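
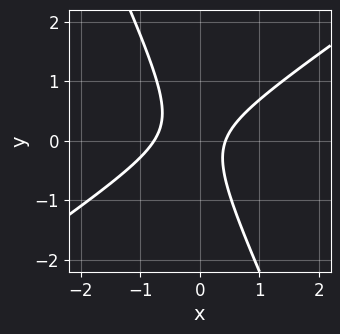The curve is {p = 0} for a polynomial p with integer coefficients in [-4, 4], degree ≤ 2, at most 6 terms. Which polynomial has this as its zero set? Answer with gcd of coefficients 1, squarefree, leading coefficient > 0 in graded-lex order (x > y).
3*x^2 - 3*x*y - 2*y^2 + x - 1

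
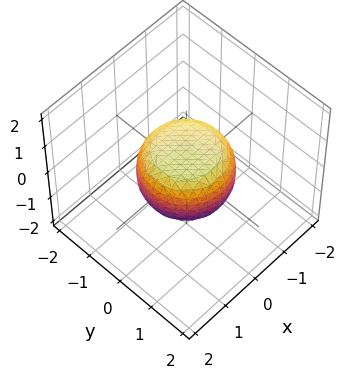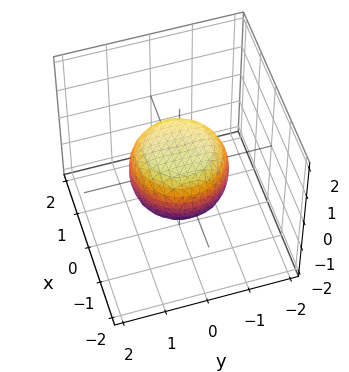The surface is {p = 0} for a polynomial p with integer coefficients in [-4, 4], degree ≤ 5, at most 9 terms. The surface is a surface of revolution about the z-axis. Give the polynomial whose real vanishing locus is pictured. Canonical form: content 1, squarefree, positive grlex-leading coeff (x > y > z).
(a) The degree is 4 — no degree-3 surface has this shape.
(b) Symmetries: the z-axis is an axis of rotation, so x and y enter only as x² + y².
(c) Observable constraints: a circular section at z = 0 has radius between 1 and 2.
(d) Assembling these constraints gives the stated polynomial.

2*x^4 + 4*x^2*y^2 + 2*y^4 - x^2 - y^2 + 3*z^2 - 2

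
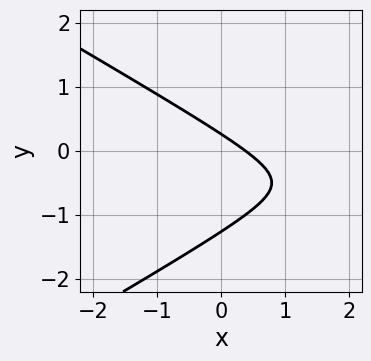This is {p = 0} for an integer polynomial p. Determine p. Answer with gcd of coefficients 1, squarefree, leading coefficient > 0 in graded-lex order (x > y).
1. Degree: a generic line meets the curve in up to 2 points, so deg p = 2.
2. Solving for integer coefficients yields p as stated.

x^2 - 3*y^2 - 3*x - 3*y + 1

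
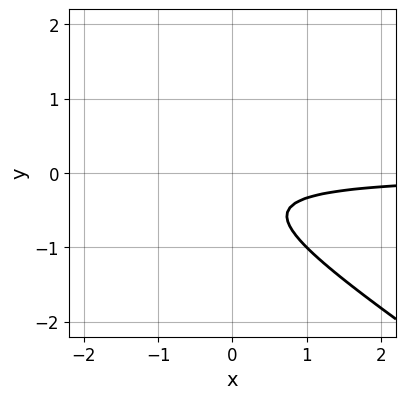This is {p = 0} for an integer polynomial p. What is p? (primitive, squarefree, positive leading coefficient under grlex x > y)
2*x*y + 3*y^2 + 2*y + 1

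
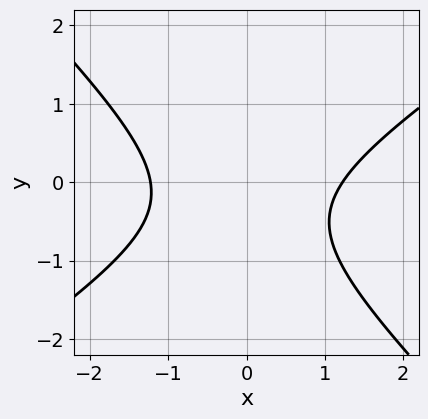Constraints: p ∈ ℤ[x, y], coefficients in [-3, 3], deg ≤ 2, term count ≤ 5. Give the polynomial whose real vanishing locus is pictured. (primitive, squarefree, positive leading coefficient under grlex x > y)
2*x^2 - x*y - 3*y^2 - 2*y - 3

1. Degree: the shape is more complex than any degree-1 curve, so deg p = 2.
2. Observable constraints: the curve avoids every integer y-axis point in the box.
3. Matching integer coefficients to the picture gives p.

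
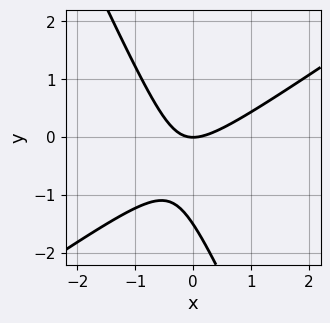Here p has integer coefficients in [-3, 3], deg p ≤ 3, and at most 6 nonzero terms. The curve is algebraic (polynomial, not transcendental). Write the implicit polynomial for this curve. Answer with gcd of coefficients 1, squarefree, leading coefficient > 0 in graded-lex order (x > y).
3*x^2 - 3*x*y - 2*y^2 - 3*y

The degree is 2 — the shape is more complex than any degree-1 curve.
Observable constraints: it crosses the y-axis at the gridline y = 0; one x-axis crossing is at x = 0.
These observations pin down the coefficients.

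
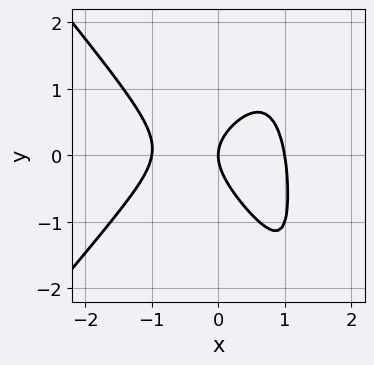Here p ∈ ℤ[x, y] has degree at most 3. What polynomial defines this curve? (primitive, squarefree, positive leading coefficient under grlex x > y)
3*x^3 - 2*x*y^2 + x*y + 3*y^2 - 3*x

First, degree: no degree-2 curve has this shape, so deg p = 3.
Then, reading off the gridlines: it crosses the y-axis at the gridline y = 0; the x-axis gridline crossings are at x ∈ {-1, 0, 1}.
Finally, assembling these constraints gives the stated polynomial.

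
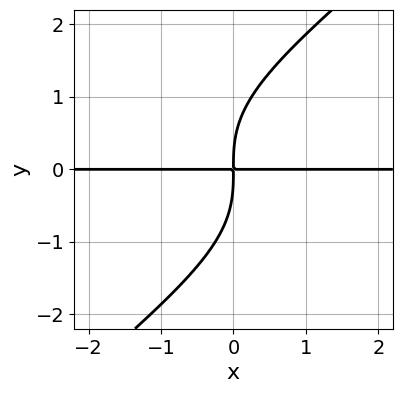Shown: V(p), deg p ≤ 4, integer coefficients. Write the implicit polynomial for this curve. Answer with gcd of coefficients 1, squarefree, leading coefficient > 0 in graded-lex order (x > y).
x*y^3 - y^4 + 3*x*y

(a) deg p = 4. The shape is more complex than any degree-3 curve.
(b) Against the integer gridlines: every point of the x-axis in the box is on the curve.
(c) The integer polynomial consistent with all of this is the stated p.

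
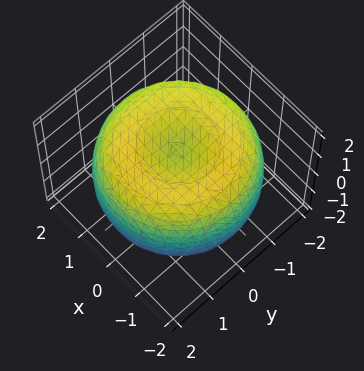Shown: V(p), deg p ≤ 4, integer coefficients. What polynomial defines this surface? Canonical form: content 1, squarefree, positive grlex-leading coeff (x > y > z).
First, deg p = 4. A generic line meets the surface in up to 4 points.
Next, symmetries: the z-axis is an axis of rotation, so x and y enter only as x² + y².
Next, observable constraints: among the integer gridlines, it crosses the z-axis at z ∈ {-1, 1}; a circular section at z = -1 has radius between 1 and 2.
Finally, matching integer coefficients to the picture gives p.

x^4 + 2*x^2*y^2 + y^4 - 3*x^2 - 3*y^2 + 3*z^2 - 3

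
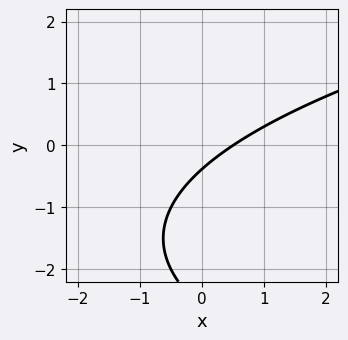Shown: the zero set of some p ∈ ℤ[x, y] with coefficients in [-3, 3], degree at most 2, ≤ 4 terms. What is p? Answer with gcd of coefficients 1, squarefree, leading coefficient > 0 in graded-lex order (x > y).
First, the degree is 2 — the shape is more complex than any degree-1 curve.
Finally, matching integer coefficients to the picture gives p.

y^2 - 2*x + 3*y + 1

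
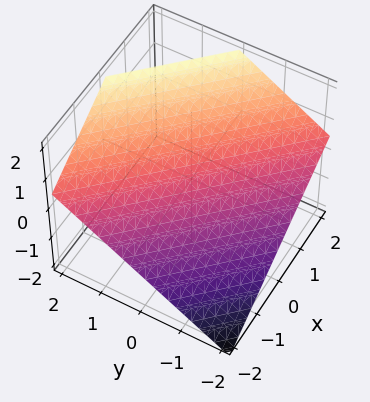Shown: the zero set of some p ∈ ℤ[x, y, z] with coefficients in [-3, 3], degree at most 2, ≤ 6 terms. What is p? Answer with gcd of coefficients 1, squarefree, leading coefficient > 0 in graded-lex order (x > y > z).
First, deg p = 1.
Next, checking where it meets the axes: it meets the x-axis at x = -1 (among the integer gridlines); it crosses the y-axis at the gridline y = -1.
Finally, these observations pin down the coefficients.

2*x + 2*y - 3*z + 2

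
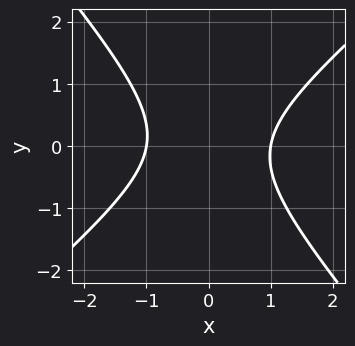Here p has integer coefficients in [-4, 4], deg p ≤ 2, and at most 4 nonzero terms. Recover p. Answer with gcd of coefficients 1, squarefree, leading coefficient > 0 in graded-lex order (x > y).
3*x^2 - x*y - 3*y^2 - 3

(a) The degree is 2 — the shape is more complex than any degree-1 curve.
(b) From the visible intercepts: it misses every integer gridline on the y-axis; among the integer gridlines, it crosses the x-axis at x ∈ {-1, 1}.
(c) Putting this together gives p.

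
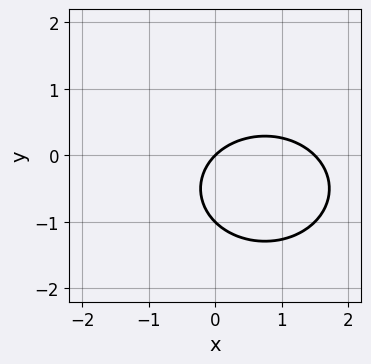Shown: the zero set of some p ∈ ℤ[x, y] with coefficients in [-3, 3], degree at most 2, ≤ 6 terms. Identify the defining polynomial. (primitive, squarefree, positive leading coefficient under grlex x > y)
(a) deg p = 2.
(b) Reading off the gridlines: it crosses the x-axis at the gridline x = 0; among the integer gridlines, it crosses the y-axis at y ∈ {-1, 0}.
(c) Matching integer coefficients to the picture gives p.

2*x^2 + 3*y^2 - 3*x + 3*y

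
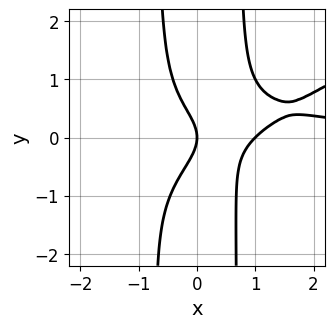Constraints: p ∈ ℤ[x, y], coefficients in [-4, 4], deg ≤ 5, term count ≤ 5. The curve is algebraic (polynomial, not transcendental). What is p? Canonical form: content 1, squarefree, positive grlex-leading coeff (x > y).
x^3*y - 2*x^2*y^2 - x^2 + y^2 + x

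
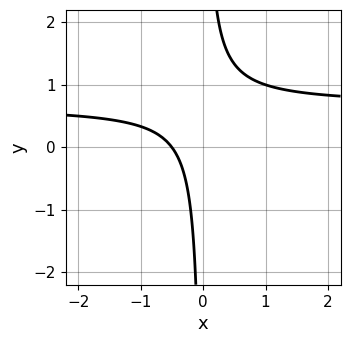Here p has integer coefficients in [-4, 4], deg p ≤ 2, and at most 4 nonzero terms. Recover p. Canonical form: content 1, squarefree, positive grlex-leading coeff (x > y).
3*x*y - 2*x - 1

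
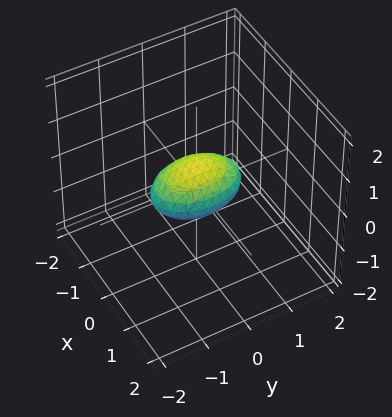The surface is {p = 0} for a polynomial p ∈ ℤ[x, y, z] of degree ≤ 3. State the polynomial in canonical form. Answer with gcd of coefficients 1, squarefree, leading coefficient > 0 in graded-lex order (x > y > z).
2*x^2 + y^2 + 3*z^2 - 1

(a) deg p = 2. A closed, bounded, convex surface; a quadric.
(b) Symmetries: the y ↦ −y reflection is a symmetry, so y appears only in even powers; the z ↦ −z reflection is a symmetry, so z appears only in even powers; mirror symmetry x ↦ −x ⇒ only even powers of x.
(c) Reading off the gridlines: among the integer gridlines, it crosses the y-axis at y ∈ {-1, 1}.
(d) Fitting integer coefficients to these (and the overall shape) gives p.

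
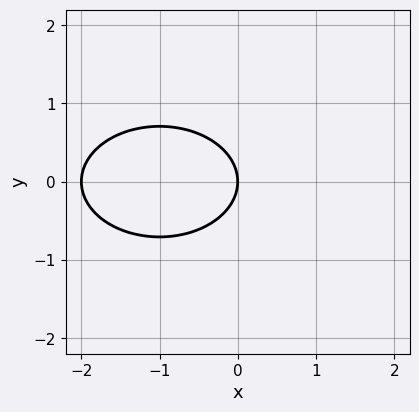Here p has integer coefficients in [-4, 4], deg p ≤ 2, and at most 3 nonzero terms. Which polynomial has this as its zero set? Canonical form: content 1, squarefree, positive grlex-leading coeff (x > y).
deg p = 2. The shape is more complex than any degree-1 curve.
Symmetries: it's symmetric under y → −y, forcing even powers of y.
From the visible intercepts: among the integer gridlines, it crosses the x-axis at x ∈ {-2, 0}; one y-axis crossing is at y = 0.
Solving for integer coefficients yields p as stated.

x^2 + 2*y^2 + 2*x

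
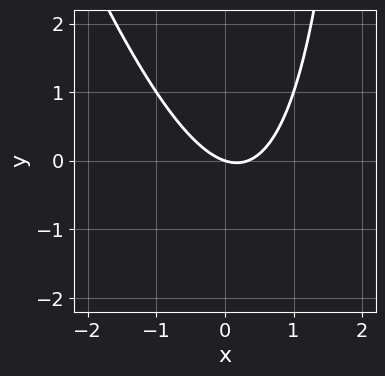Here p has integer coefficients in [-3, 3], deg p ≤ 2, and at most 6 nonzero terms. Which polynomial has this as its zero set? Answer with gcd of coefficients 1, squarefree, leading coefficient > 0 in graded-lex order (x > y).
(a) The degree is 2 — the shape is more complex than any degree-1 curve.
(b) From the visible intercepts: one x-axis crossing is at x = 0; one y-axis crossing is at y = 0.
(c) Matching integer coefficients to the picture gives p.

3*x^2 + x*y - x - 3*y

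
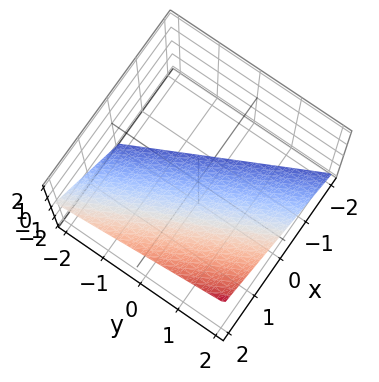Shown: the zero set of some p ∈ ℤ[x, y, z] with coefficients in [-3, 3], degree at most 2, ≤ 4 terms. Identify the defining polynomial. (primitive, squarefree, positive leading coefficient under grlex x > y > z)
2*x + y - 2*z - 2

(a) Degree: the surface is flat (a plane), so deg p = 1.
(b) Against the integer gridlines: it meets the z-axis at z = -1 (among the integer gridlines); it crosses the x-axis at the gridline x = 1; it crosses the y-axis at the gridline y = 2.
(c) The integer polynomial consistent with all of this is the stated p.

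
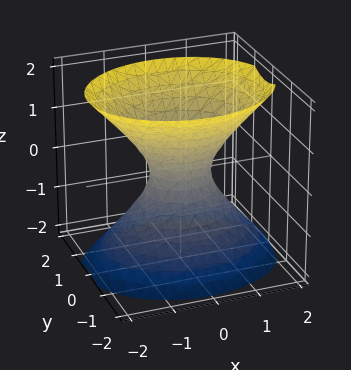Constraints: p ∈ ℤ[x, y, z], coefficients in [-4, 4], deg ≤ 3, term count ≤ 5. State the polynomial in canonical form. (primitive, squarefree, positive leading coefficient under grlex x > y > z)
The degree is 2 — an hourglass — one-sheet hyperboloid; a quadric.
Symmetries: the y ↦ −y reflection is a symmetry, so y appears only in even powers; mirror symmetry x ↦ −x ⇒ only even powers of x; mirror symmetry z ↦ −z ⇒ only even powers of z.
Observable constraints: it misses every integer gridline on the z-axis.
Solving for integer coefficients yields p as stated.

2*x^2 + 3*y^2 - 2*z^2 - 1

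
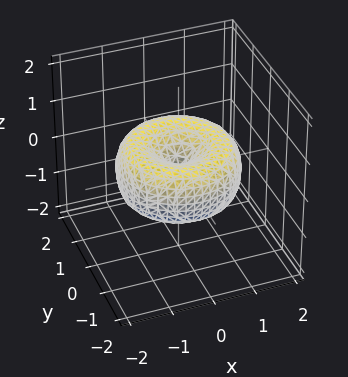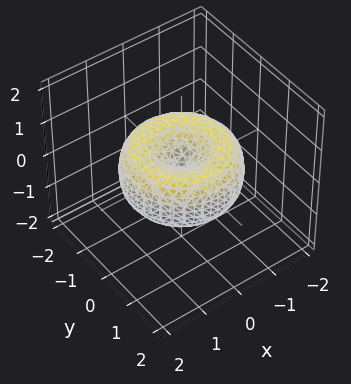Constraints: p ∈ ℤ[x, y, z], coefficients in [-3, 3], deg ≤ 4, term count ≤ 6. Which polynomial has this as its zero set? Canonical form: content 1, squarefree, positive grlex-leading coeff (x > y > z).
x^4 + 2*x^2*y^2 + y^4 - 2*x^2 - 2*y^2 + 2*z^2

First, the degree is 4 — no degree-3 surface has this shape.
Next, by symmetry, the surface is invariant under rotation about z: p = q(x² + y², z).
Then, reading off the gridlines: it meets the x-axis at x = 0 (among the integer gridlines); a circular section at z = 0 has radius between 1 and 2.
Finally, assembling these constraints gives the stated polynomial.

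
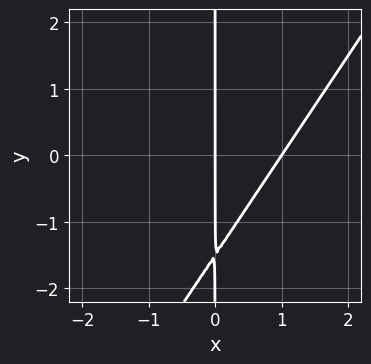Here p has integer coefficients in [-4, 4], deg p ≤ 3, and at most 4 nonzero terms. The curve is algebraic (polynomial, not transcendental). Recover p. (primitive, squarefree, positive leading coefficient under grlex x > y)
1. The degree is 2 — the shape is more complex than any degree-1 curve.
2. Against the integer gridlines: the x-axis gridline crossings are at x ∈ {0, 1}; every point of the y-axis in the box is on the curve.
3. These observations pin down the coefficients.

3*x^2 - 2*x*y - 3*x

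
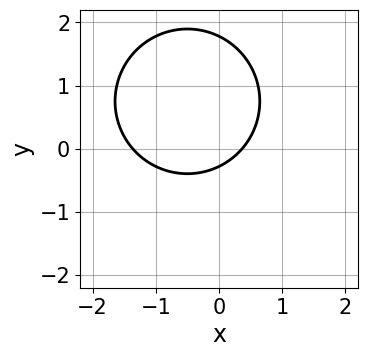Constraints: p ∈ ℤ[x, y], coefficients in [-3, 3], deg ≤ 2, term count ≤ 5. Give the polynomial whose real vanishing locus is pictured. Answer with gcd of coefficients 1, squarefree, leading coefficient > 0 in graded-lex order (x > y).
2*x^2 + 2*y^2 + 2*x - 3*y - 1

deg p = 2. A generic line meets the curve in up to 2 points.
The integer polynomial consistent with all of this is the stated p.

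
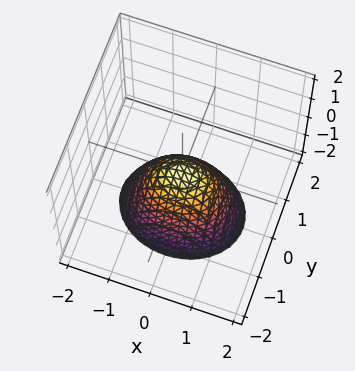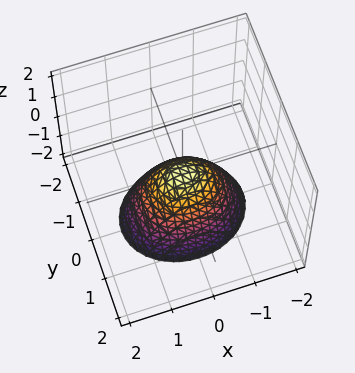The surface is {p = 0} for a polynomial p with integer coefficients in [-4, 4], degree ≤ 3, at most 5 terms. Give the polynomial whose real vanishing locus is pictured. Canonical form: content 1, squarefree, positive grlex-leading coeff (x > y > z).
2*x^2 + 3*y^2 + 2*z

The degree is 2 — a single bowl opening along one axis; a quadric.
Symmetries: mirror symmetry y ↦ −y ⇒ only even powers of y; mirror symmetry x ↦ −x ⇒ only even powers of x.
Against the integer gridlines: one z-axis crossing is at z = 0; it crosses the x-axis at the gridline x = 0; it meets the y-axis at y = 0 (among the integer gridlines).
Putting this together gives p.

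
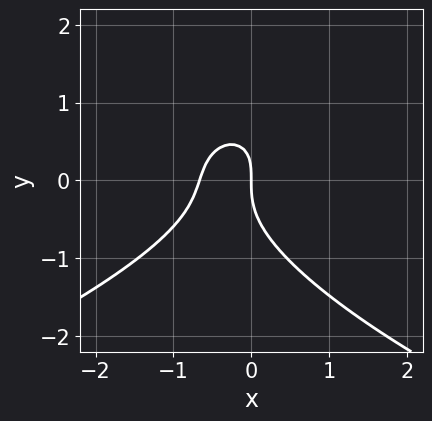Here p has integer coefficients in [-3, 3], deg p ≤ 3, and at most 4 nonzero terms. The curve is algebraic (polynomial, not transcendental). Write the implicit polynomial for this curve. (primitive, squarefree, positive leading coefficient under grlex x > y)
2*y^3 + 3*x^2 - x*y + 2*x

(a) The degree is 3 — a generic line meets the curve in up to 3 points.
(b) Observable constraints: it crosses the x-axis at the gridline x = 0; one y-axis crossing is at y = 0.
(c) Matching integer coefficients to the picture gives p.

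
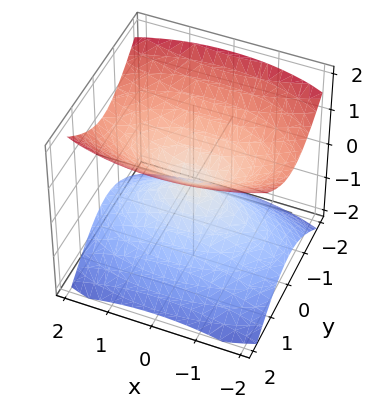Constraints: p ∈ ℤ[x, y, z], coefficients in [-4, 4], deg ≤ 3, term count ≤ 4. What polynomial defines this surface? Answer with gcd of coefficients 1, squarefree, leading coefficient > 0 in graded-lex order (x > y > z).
x^2 + 3*y^2 - 3*z^2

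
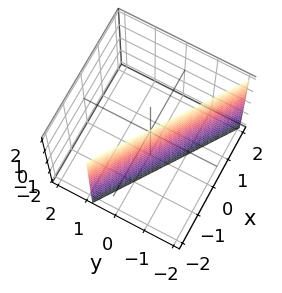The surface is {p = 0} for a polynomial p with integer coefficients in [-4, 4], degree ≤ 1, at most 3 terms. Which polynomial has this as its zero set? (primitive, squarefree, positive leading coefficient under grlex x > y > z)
2*x + 3*y + 2

(a) The degree is 1 — every cross-section is a straight line — this is a plane.
(b) Against the integer gridlines: it crosses the x-axis at the gridline x = -1; the surface avoids every integer z-axis point in the box.
(c) Matching integer coefficients to the picture gives p.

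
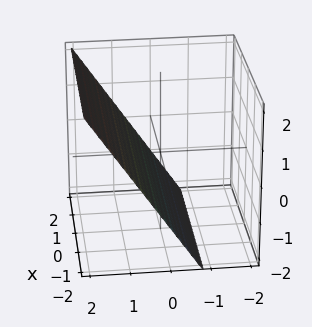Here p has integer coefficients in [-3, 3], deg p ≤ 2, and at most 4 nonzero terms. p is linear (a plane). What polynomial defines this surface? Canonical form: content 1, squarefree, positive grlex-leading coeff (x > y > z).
3*y - 2*z - 2

First, deg p = 1. The surface is flat (a plane).
Then, from the visible intercepts: one z-axis crossing is at z = -1; no x-intercept at any integer in the box.
Finally, putting this together gives p.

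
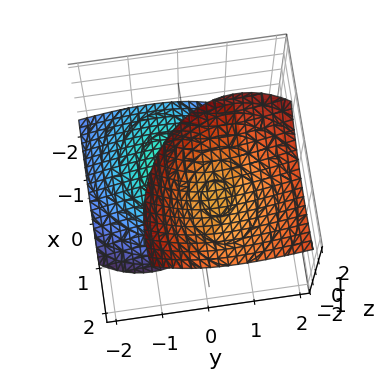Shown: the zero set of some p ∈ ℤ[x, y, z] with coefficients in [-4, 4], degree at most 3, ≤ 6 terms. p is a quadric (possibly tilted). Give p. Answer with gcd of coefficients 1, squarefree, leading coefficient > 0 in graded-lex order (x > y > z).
First, the picture has 2 separate pieces. Treating them together as one polynomial.
Then, degree: a generic line meets the surface in up to 2 points, so deg p = 2.
Then, checking where it meets the axes: the z-axis gridline crossings are at z ∈ {-1, 1}; no x-intercept at any integer in the box; the surface avoids every integer y-axis point in the box.
Finally, together with the visible shape, these determine p as stated.

2*x^2 - 3*x*z + 3*y^2 - 3*y*z - 2*z^2 + 2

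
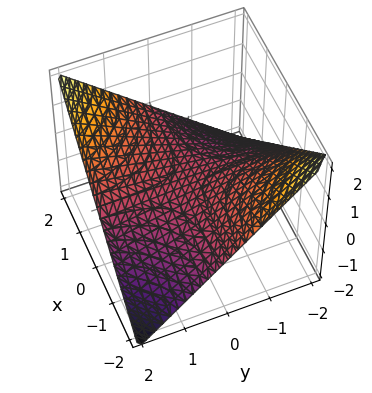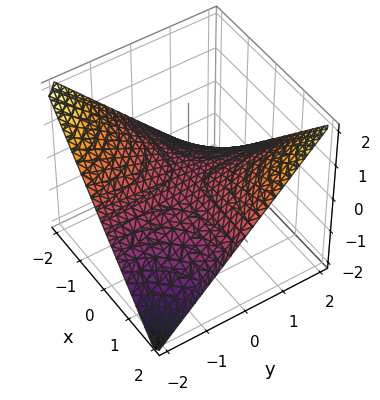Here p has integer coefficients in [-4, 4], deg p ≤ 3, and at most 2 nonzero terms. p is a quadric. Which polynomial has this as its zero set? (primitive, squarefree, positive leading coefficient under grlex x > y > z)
x*y - 2*z

1. deg p = 2. A hyperbolic paraboloid; a quadric.
2. Reading off the gridlines: every point of the y-axis in the box is on the surface; it crosses the z-axis at the gridline z = 0; the visible x-axis segment lies entirely on the surface.
3. Assembling these constraints gives the stated polynomial.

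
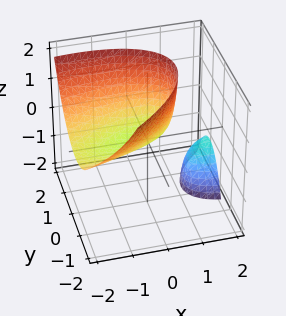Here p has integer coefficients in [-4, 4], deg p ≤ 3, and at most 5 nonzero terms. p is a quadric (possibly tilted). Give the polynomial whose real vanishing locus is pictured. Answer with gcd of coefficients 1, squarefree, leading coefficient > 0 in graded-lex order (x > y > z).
x^2 - 2*x*y + 3*x*z + 3*y^2 - 3*z

1. I count 2 distinct pieces. Treating them together as one polynomial.
2. Degree: no degree-1 surface has this shape, so deg p = 2.
3. From the visible intercepts: it crosses the x-axis at the gridline x = 0; it meets the y-axis at y = 0 (among the integer gridlines).
4. Assembling these constraints gives the stated polynomial.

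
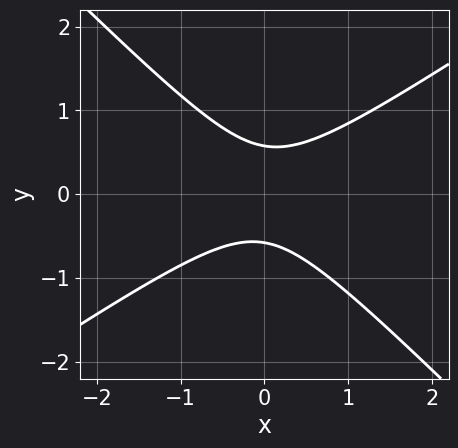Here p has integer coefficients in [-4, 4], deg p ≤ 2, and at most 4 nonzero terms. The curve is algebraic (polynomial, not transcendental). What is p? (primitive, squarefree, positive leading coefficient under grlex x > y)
(a) Degree: the shape is more complex than any degree-1 curve, so deg p = 2.
(b) Reading off the gridlines: it misses every integer gridline on the x-axis.
(c) Together with the visible shape, these determine p as stated.

2*x^2 - x*y - 3*y^2 + 1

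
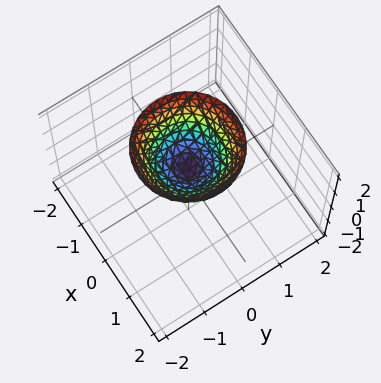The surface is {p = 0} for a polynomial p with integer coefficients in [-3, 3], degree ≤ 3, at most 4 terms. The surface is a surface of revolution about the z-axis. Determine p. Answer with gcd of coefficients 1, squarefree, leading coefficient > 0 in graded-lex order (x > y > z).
1. deg p = 2.
2. Symmetries: rotational symmetry about the z-axis ⇒ p depends on x, y only through x² + y².
3. Observable constraints: it misses every integer gridline on the x-axis; the surface avoids every integer y-axis point in the box.
4. Solving for integer coefficients yields p as stated.

3*x^2 + 3*y^2 - 3*z + 2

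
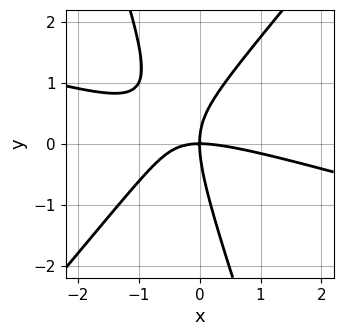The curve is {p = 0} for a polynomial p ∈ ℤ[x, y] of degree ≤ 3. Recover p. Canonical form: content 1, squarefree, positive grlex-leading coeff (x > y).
x^3 + 3*x^2*y - 2*x*y^2 - y^3 + 3*x*y

(a) The degree is 3 — no degree-2 curve has this shape.
(b) Checking where it meets the axes: one y-axis crossing is at y = 0; one x-axis crossing is at x = 0.
(c) Putting this together gives p.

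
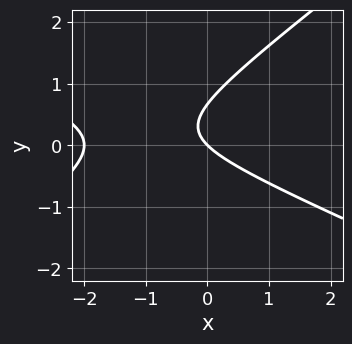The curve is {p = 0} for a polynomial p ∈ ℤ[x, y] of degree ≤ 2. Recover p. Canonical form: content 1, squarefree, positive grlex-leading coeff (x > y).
First, the degree is 2 — the shape is more complex than any degree-1 curve.
Next, from the axis intercepts and sections: among the integer gridlines, it crosses the x-axis at x ∈ {-2, 0}; it crosses the y-axis at the gridline y = 0.
Finally, solving for integer coefficients yields p as stated.

x^2 + x*y - 3*y^2 + 2*x + 2*y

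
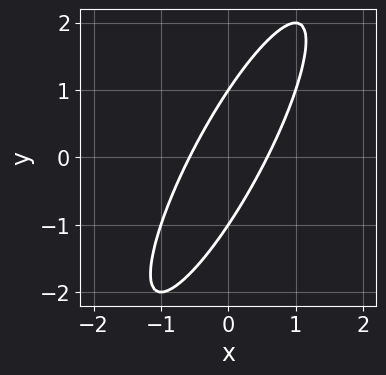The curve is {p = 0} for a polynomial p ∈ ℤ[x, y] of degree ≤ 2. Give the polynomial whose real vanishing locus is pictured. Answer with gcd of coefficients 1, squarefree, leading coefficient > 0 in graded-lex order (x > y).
(a) Degree: the shape is more complex than any degree-1 curve, so deg p = 2.
(b) From the visible intercepts: the y-axis gridline crossings are at y ∈ {-1, 1}.
(c) Putting this together gives p.

3*x^2 - 3*x*y + y^2 - 1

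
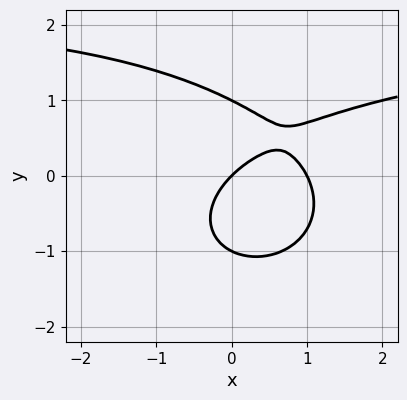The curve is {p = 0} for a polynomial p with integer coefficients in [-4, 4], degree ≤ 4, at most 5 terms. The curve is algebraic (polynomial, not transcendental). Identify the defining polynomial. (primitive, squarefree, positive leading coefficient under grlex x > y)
x^2*y + 2*y^3 - 2*x^2 + 2*x - 2*y

The degree is 3 — no degree-2 curve has this shape.
From the visible intercepts: among the integer gridlines, it crosses the y-axis at y ∈ {-1, 0, 1}; the x-axis gridline crossings are at x ∈ {0, 1}.
These observations pin down the coefficients.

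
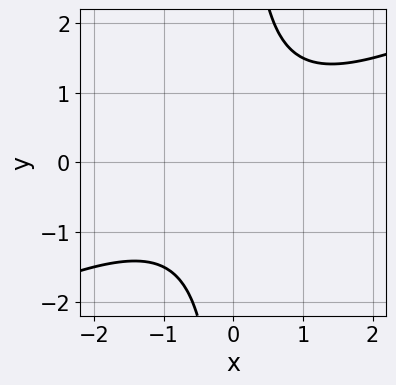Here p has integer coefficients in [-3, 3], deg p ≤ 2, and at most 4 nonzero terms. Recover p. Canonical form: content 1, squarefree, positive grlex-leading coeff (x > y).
First, the degree is 2 — a generic line meets the curve in up to 2 points.
Then, checking where it meets the axes: the curve avoids every integer x-axis point in the box; the curve avoids every integer y-axis point in the box.
Finally, the integer polynomial consistent with all of this is the stated p.

x^2 - 2*x*y + 2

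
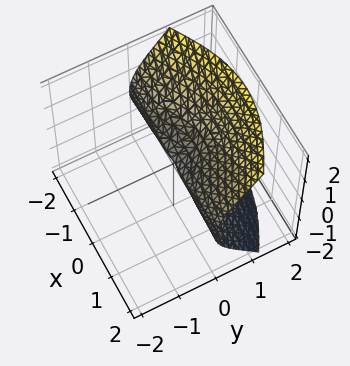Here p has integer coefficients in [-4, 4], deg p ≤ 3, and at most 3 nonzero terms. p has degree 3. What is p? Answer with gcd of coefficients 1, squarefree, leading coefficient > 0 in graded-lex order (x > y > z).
(a) Degree: the shape is more complex than any degree-2 surface, so deg p = 3.
(b) Observable constraints: every point of the x-axis in the box is on the surface; it meets the z-axis at z = 0 (among the integer gridlines).
(c) These observations pin down the coefficients.

2*x^2*y + 2*y^3 - 3*z^2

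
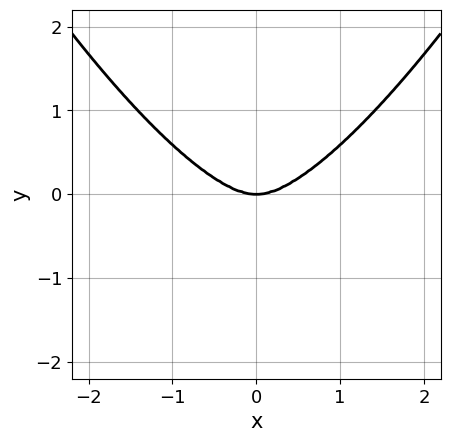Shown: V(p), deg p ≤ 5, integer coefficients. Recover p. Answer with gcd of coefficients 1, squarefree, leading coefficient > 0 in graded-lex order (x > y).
1. The degree is 4 — the shape is more complex than any degree-3 curve.
2. Symmetries: it's symmetric under x → −x, forcing even powers of x.
3. Reading off the gridlines: it crosses the x-axis at the gridline x = 0; one y-axis crossing is at y = 0.
4. These observations pin down the coefficients.

x^4 - x^2*y - 2*y^3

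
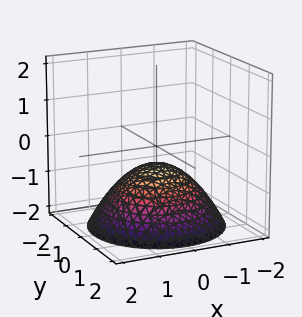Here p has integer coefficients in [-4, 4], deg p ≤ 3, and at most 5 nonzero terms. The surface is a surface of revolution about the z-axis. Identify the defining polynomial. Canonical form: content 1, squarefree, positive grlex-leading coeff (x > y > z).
1. deg p = 2. A generic line meets the surface in up to 2 points.
2. By symmetry, every cross-section ⟂ z is a circle, so x, y appear only via x² + y².
3. From the visible intercepts: no y-intercept at any integer in the box; a circular section at z = -2 has radius between 1 and 2; the surface avoids every integer x-axis point in the box.
4. The integer polynomial consistent with all of this is the stated p.

x^2 + y^2 + 2*z + 1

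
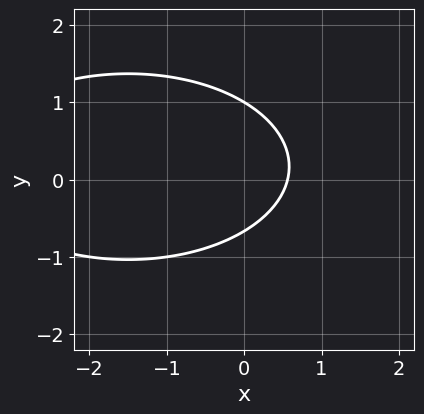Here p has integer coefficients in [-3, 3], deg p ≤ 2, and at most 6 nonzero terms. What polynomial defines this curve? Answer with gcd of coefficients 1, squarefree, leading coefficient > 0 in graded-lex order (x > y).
x^2 + 3*y^2 + 3*x - y - 2

1. The degree is 2 — the shape is more complex than any degree-1 curve.
2. From the visible intercepts: one y-axis crossing is at y = 1.
3. Assembling these constraints gives the stated polynomial.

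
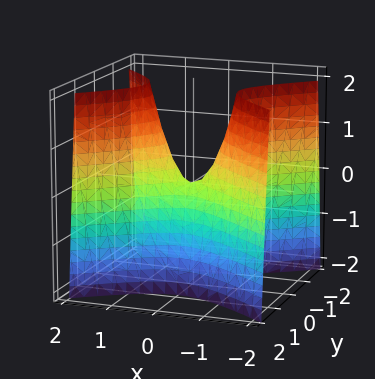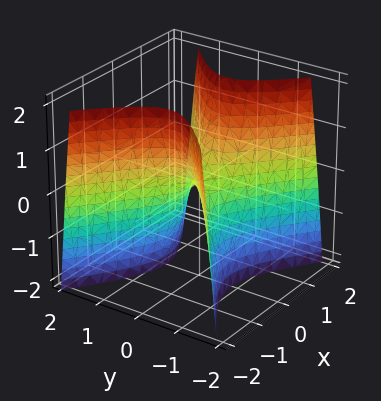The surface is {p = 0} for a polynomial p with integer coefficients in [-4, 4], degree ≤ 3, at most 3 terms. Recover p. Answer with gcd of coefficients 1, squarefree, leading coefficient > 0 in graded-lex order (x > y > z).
2*x^2 - 3*y^2 - z

First, deg p = 2. A hyperbolic paraboloid; a quadric.
Next, symmetries: mirror symmetry x ↦ −x ⇒ only even powers of x; mirror symmetry y ↦ −y ⇒ only even powers of y.
Next, from the visible intercepts: it meets the z-axis at z = 0 (among the integer gridlines); it meets the x-axis at x = 0 (among the integer gridlines); it meets the y-axis at y = 0 (among the integer gridlines).
Finally, fitting integer coefficients to these (and the overall shape) gives p.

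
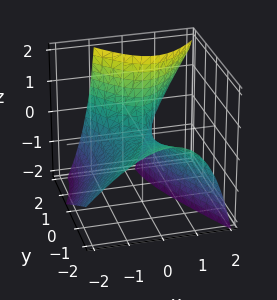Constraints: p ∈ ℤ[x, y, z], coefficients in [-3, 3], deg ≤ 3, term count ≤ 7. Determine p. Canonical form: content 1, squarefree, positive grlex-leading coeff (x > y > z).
Degree: a generic line meets the surface in up to 2 points, so deg p = 2.
Checking where it meets the axes: it meets the x-axis at x = 0 (among the integer gridlines); it meets the z-axis at z = 0 (among the integer gridlines); one y-axis crossing is at y = 0.
Matching integer coefficients to the picture gives p.

3*x^2 - 2*x*z - y^2 - 2*y*z + 3*z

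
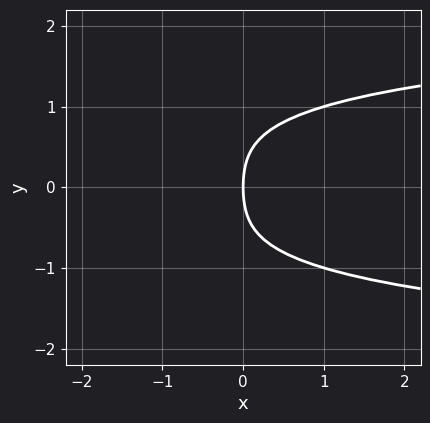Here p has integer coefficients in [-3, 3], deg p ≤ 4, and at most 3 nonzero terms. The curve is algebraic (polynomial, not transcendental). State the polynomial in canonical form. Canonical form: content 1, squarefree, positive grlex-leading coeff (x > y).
deg p = 4. The shape is more complex than any degree-3 curve.
Symmetries: mirror symmetry y ↦ −y ⇒ only even powers of y.
Checking where it meets the axes: it meets the y-axis at y = 0 (among the integer gridlines); it crosses the x-axis at the gridline x = 0.
These observations pin down the coefficients.

2*y^4 + y^2 - 3*x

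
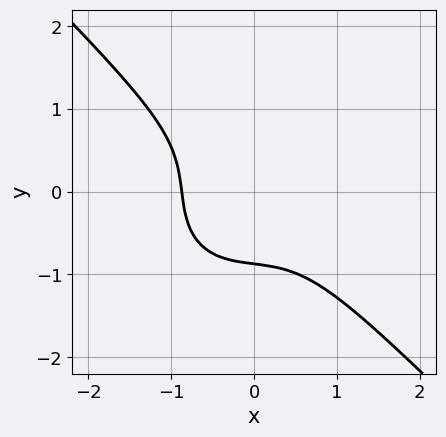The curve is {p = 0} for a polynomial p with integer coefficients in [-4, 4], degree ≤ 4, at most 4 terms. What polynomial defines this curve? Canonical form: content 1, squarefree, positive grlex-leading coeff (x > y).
First, the degree is 3 — a generic line meets the curve in up to 3 points.
Finally, matching integer coefficients to the picture gives p.

3*x^3 + 3*y^3 - x*y + 2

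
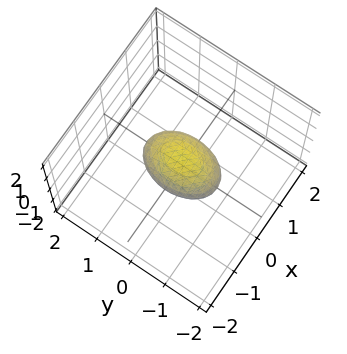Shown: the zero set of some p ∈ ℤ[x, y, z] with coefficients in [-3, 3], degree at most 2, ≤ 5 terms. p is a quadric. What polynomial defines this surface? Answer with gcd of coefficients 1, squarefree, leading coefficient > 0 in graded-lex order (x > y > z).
2*x^2 + y^2 + 2*z^2 - 1

1. Degree: bounded and convex; a quadric, so deg p = 2.
2. Symmetries: the x ↦ −x reflection is a symmetry, so x appears only in even powers; mirror symmetry z ↦ −z ⇒ only even powers of z; it's symmetric under y → −y, forcing even powers of y.
3. Against the integer gridlines: among the integer gridlines, it crosses the y-axis at y ∈ {-1, 1}.
4. Solving for integer coefficients yields p as stated.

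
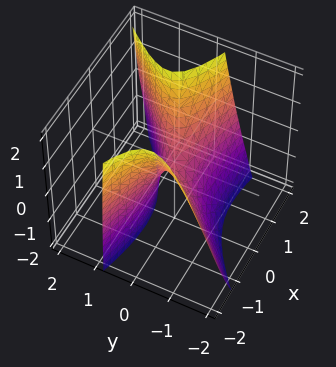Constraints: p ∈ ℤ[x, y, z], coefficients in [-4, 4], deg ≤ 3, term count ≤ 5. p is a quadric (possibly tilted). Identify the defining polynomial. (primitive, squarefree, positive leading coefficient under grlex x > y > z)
x^2 + 2*x*y - 3*y^2 + y*z - z

The degree is 2 — no degree-1 surface has this shape.
Reading off the gridlines: it meets the x-axis at x = 0 (among the integer gridlines); it meets the y-axis at y = 0 (among the integer gridlines); it meets the z-axis at z = 0 (among the integer gridlines).
Fitting integer coefficients to these (and the overall shape) gives p.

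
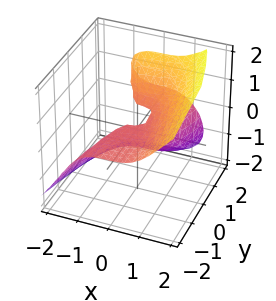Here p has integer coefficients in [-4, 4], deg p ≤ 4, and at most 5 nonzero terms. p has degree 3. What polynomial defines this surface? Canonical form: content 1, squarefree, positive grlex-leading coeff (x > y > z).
2*x^3 - 2*z^3 + 3*y*z - y

1. The degree is 3 — no degree-2 surface has this shape.
2. From the visible intercepts: one z-axis crossing is at z = 0; it crosses the x-axis at the gridline x = 0; it crosses the y-axis at the gridline y = 0.
3. Matching integer coefficients to the picture gives p.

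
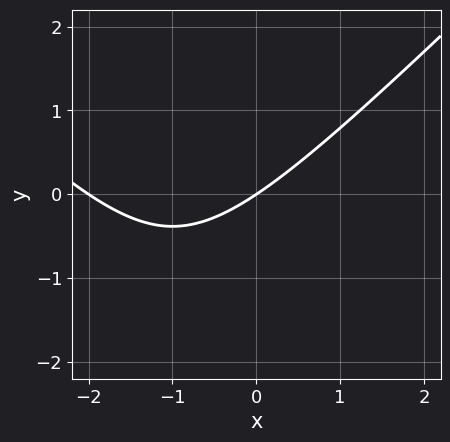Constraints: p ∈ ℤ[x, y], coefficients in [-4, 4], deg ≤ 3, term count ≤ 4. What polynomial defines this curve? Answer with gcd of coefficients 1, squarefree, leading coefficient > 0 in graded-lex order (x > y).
x^2 - y^2 + 2*x - 3*y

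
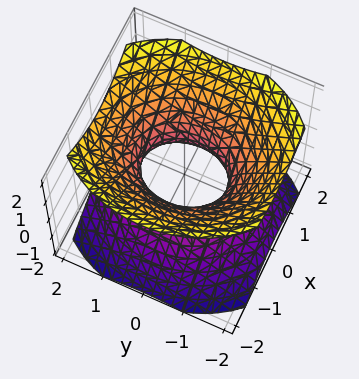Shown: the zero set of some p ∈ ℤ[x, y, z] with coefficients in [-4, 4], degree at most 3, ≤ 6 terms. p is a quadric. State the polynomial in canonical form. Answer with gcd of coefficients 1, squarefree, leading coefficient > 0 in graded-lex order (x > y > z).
3*x^2 + 2*y^2 - 3*z^2 - 2

(a) deg p = 2. One connected sheet with a waist; a quadric.
(b) Symmetries: mirror symmetry z ↦ −z ⇒ only even powers of z; it's symmetric under y → −y, forcing even powers of y; it's symmetric under x → −x, forcing even powers of x.
(c) Checking where it meets the axes: among the integer gridlines, it crosses the y-axis at y ∈ {-1, 1}; the surface avoids every integer z-axis point in the box.
(d) Assembling these constraints gives the stated polynomial.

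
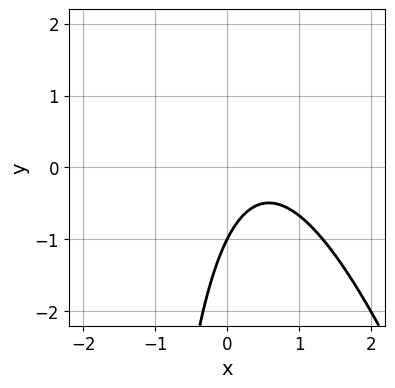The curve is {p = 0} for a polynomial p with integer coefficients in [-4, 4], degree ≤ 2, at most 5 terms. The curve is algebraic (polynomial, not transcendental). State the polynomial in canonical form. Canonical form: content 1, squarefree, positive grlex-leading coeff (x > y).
(a) The degree is 2 — the shape is more complex than any degree-1 curve.
(b) Checking where it meets the axes: it meets the y-axis at y = -1 (among the integer gridlines); the curve avoids every integer x-axis point in the box.
(c) Together with the visible shape, these determine p as stated.

3*x^2 + x*y - 3*x + 2*y + 2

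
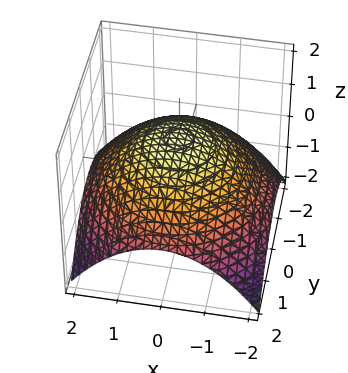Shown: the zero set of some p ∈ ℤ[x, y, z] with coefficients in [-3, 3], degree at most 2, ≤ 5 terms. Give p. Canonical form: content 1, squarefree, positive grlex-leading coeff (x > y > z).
x^2 + y^2 + 3*z - 3

1. The degree is 2 — the shape is more complex than any degree-1 surface.
2. Symmetry: the z-axis is an axis of rotation, so x and y enter only as x² + y².
3. From the visible intercepts: it meets the z-axis at z = 1 (among the integer gridlines); a circular section at z = 0 has radius between 1 and 2.
4. Putting this together gives p.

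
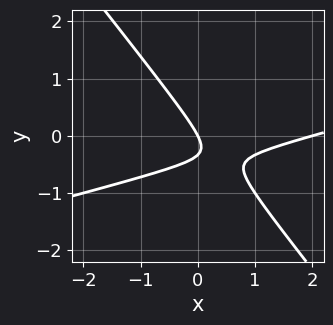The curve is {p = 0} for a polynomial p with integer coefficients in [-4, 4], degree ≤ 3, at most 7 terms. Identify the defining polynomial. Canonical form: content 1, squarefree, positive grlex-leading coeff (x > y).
x^2 - 3*x*y - 3*y^2 - 2*x - y

1. Degree: a generic line meets the curve in up to 2 points, so deg p = 2.
2. Checking where it meets the axes: it crosses the y-axis at the gridline y = 0; among the integer gridlines, it crosses the x-axis at x ∈ {0, 2}.
3. Matching integer coefficients to the picture gives p.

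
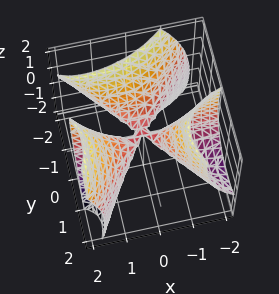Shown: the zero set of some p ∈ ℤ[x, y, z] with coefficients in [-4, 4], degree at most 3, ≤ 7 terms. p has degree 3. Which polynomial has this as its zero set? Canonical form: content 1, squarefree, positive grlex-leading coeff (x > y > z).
3*x^2*y + x^2*z - 2*x*y*z - 2*y^3 - 2*z^2

Degree: no degree-2 surface has this shape, so deg p = 3.
From the axis intercepts and sections: every point of the x-axis in the box is on the surface; it crosses the z-axis at the gridline z = 0; one y-axis crossing is at y = 0.
Assembling these constraints gives the stated polynomial.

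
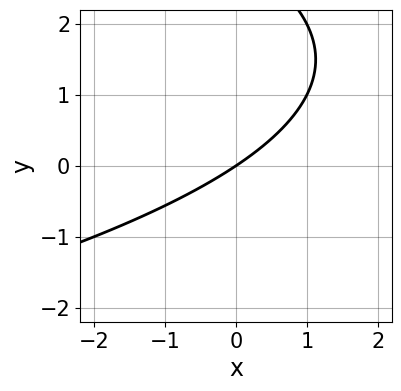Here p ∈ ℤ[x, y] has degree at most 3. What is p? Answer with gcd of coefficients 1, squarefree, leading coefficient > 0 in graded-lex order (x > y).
1. The degree is 2 — a generic line meets the curve in up to 2 points.
2. From the visible intercepts: it meets the y-axis at y = 0 (among the integer gridlines); one x-axis crossing is at x = 0.
3. Assembling these constraints gives the stated polynomial.

y^2 + 2*x - 3*y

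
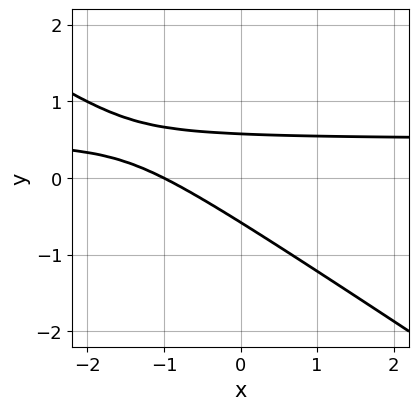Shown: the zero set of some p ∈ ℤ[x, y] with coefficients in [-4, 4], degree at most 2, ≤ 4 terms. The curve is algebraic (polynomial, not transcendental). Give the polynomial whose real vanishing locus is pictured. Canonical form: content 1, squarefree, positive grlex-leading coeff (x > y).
2*x*y + 3*y^2 - x - 1

Degree: a generic line meets the curve in up to 2 points, so deg p = 2.
Against the integer gridlines: it crosses the x-axis at the gridline x = -1.
The integer polynomial consistent with all of this is the stated p.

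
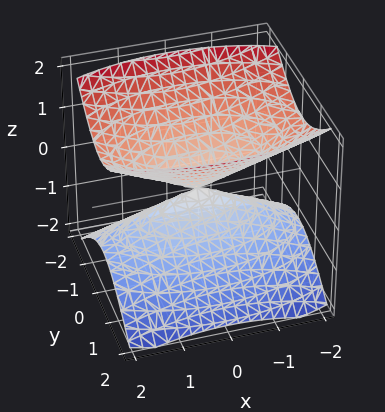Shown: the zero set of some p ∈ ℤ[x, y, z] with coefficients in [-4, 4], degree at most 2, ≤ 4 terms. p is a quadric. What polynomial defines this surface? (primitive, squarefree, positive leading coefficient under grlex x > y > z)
1. I count 2 distinct pieces.
2. deg p = 2.
3. Symmetries: it's symmetric under x → −x, forcing even powers of x; the z ↦ −z reflection is a symmetry, so z appears only in even powers; mirror symmetry y ↦ −y ⇒ only even powers of y.
4. Observable constraints: it meets the y-axis at y = 0 (among the integer gridlines); it crosses the z-axis at the gridline z = 0; it crosses the x-axis at the gridline x = 0.
5. Together with the visible shape, these determine p as stated.

x^2 + 3*y^2 - 3*z^2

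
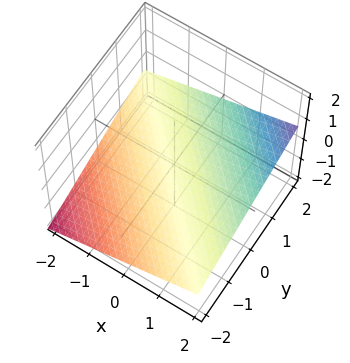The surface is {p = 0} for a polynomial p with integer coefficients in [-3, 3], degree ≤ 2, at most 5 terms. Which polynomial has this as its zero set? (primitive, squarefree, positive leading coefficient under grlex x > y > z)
x + y - 3*z - 2

1. deg p = 1.
2. Observable constraints: it meets the y-axis at y = 2 (among the integer gridlines); one x-axis crossing is at x = 2.
3. Solving for integer coefficients yields p as stated.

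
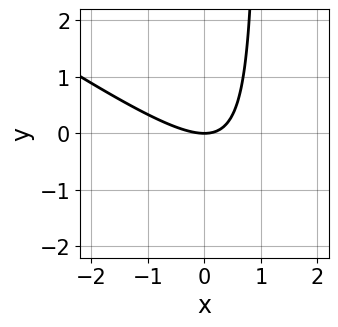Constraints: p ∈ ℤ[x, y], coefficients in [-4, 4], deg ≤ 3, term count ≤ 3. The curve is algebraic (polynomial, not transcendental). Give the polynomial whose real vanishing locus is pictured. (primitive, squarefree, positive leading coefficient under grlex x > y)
2*x^2 + 3*x*y - 3*y

The degree is 2 — no degree-1 curve has this shape.
Checking where it meets the axes: it meets the y-axis at y = 0 (among the integer gridlines); one x-axis crossing is at x = 0.
Fitting integer coefficients to these (and the overall shape) gives p.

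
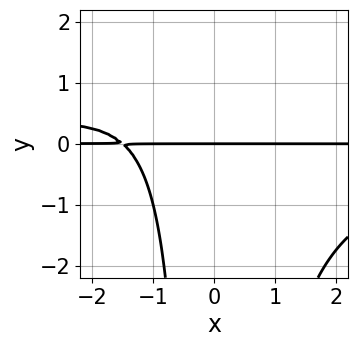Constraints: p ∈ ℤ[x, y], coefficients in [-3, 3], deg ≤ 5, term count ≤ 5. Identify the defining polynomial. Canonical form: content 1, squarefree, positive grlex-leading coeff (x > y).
1. The degree is 4 — the shape is more complex than any degree-3 curve.
2. Reading off the gridlines: every point of the x-axis in the box is on the curve; it crosses the y-axis at the gridline y = 0.
3. Putting this together gives p.

x^2*y^2 + 2*x*y + 3*y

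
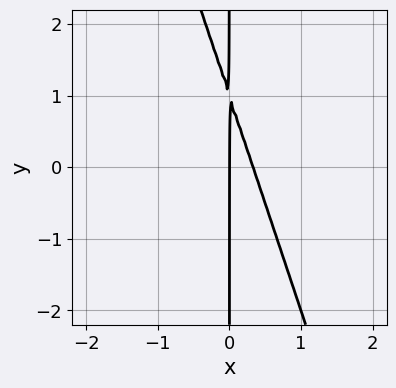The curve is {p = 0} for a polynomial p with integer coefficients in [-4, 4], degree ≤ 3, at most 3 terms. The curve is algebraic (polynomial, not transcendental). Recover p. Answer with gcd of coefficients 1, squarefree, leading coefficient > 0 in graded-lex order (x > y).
3*x^2 + x*y - x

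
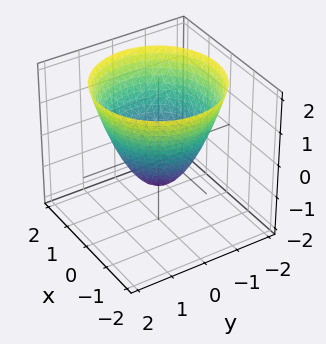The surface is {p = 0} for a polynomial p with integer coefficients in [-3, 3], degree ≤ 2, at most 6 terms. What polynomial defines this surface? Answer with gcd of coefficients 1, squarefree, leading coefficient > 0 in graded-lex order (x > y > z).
x^2 + y^2 - z - 1

1. Degree: a generic line meets the surface in up to 2 points, so deg p = 2.
2. Symmetries: the surface is invariant under rotation about z: p = q(x² + y², z).
3. Against the integer gridlines: among the integer gridlines, it crosses the y-axis at y ∈ {-1, 1}; the x-axis gridline crossings are at x ∈ {-1, 1}.
4. Fitting integer coefficients to these (and the overall shape) gives p.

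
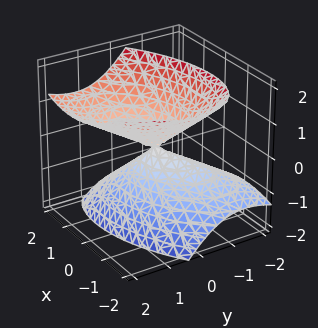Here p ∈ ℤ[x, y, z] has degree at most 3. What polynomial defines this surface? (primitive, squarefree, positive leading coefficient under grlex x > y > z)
deg p = 2.
Observable constraints: one y-axis crossing is at y = 0; one z-axis crossing is at z = 0.
Putting this together gives p.

2*x^2 - 2*x*y + 3*y^2 - 3*y*z - 3*z^2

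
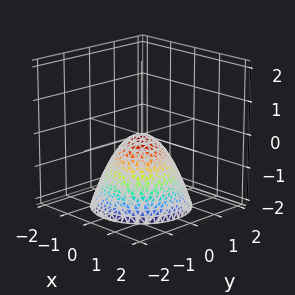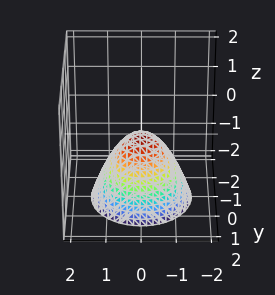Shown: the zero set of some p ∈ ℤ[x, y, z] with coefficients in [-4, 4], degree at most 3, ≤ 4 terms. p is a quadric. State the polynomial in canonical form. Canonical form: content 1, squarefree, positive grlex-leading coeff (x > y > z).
x^2 + y^2 + z

(a) deg p = 2. A single bowl opening along one axis; a quadric.
(b) By symmetry, every cross-section ⟂ z is a circle, so x, y appear only via x² + y².
(c) From the visible intercepts: a circular section at z = -1 has radius exactly 1; it crosses the z-axis at the gridline z = 0; it meets the x-axis at x = 0 (among the integer gridlines).
(d) Together with the visible shape, these determine p as stated.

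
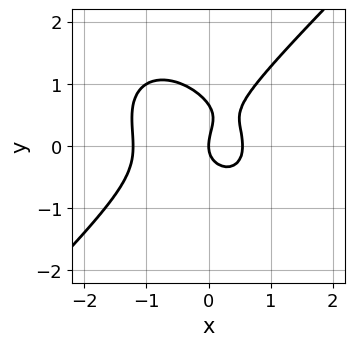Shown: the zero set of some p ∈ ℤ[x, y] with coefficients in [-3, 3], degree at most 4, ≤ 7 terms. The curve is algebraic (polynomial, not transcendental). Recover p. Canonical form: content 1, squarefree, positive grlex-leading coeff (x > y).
3*x^3 - 3*y^3 + 2*x^2 + 2*y^2 - 2*x

Degree: a generic line meets the curve in up to 3 points, so deg p = 3.
Observable constraints: one x-axis crossing is at x = 0; one y-axis crossing is at y = 0.
Putting this together gives p.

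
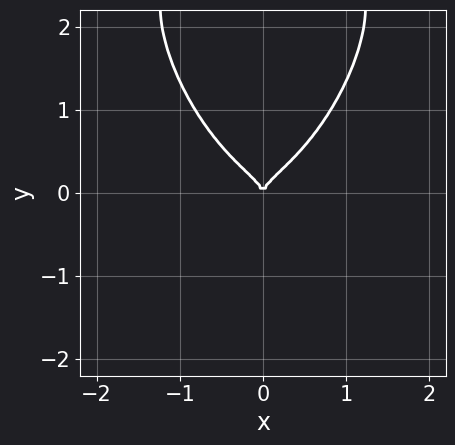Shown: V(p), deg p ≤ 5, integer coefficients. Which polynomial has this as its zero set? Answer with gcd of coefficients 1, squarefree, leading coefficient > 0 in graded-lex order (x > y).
3*x^4 + y^4 - 3*y^3 + x^2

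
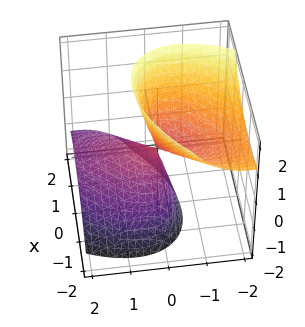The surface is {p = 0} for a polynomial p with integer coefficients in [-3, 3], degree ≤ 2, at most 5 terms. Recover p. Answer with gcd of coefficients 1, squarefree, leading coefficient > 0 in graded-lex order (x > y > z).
2*x^2 - 2*x*y + 2*y^2 + 3*y*z - z^2

I count 2 distinct pieces.
Degree: no degree-1 surface has this shape, so deg p = 2.
From the axis intercepts and sections: it crosses the y-axis at the gridline y = 0; it crosses the x-axis at the gridline x = 0.
Fitting integer coefficients to these (and the overall shape) gives p.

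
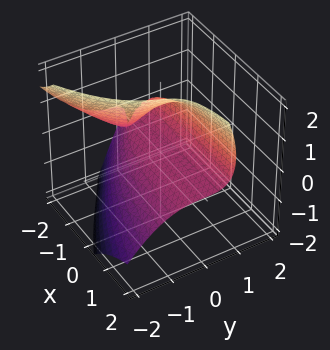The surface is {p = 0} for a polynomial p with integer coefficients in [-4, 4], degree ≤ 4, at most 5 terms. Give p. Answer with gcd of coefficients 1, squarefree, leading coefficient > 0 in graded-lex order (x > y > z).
1. deg p = 3. The shape is more complex than any degree-2 surface.
2. Checking where it meets the axes: it meets the y-axis at y = 0 (among the integer gridlines); it crosses the z-axis at the gridline z = 0; the visible x-axis segment lies entirely on the surface.
3. Together with the visible shape, these determine p as stated.

2*x*y*z + 2*y^3 - 2*x*z + 2*z^2 - 3*z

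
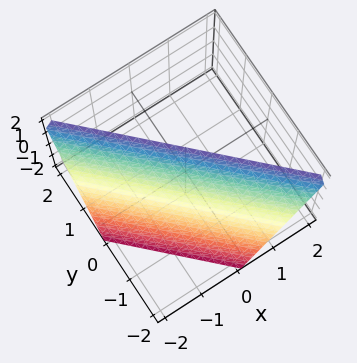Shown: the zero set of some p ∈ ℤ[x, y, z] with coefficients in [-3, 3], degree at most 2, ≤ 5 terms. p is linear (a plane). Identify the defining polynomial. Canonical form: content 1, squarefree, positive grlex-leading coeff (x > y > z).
2*x + 2*y - z + 2

The degree is 1 — every cross-section is a straight line — this is a plane.
Observable constraints: it crosses the z-axis at the gridline z = 2; it meets the x-axis at x = -1 (among the integer gridlines); one y-axis crossing is at y = -1.
Matching integer coefficients to the picture gives p.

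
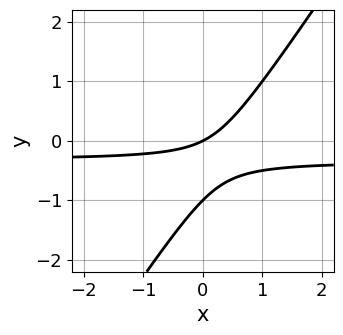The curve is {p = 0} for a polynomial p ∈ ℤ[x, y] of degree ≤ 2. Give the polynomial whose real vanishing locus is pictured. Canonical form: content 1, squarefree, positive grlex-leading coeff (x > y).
3*x*y - 2*y^2 + x - 2*y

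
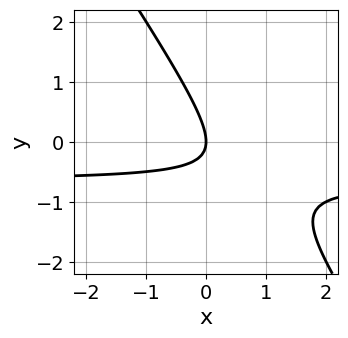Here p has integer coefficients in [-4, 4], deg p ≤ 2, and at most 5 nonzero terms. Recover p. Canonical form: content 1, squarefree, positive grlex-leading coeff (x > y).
First, degree: a generic line meets the curve in up to 2 points, so deg p = 2.
Then, observable constraints: it crosses the y-axis at the gridline y = 0; one x-axis crossing is at x = 0.
Finally, assembling these constraints gives the stated polynomial.

3*x*y + 2*y^2 + 2*x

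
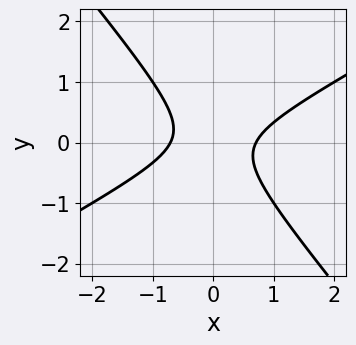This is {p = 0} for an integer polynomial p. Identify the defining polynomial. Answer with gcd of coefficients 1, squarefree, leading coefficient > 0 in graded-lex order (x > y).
2*x^2 - 2*x*y - 3*y^2 - 1

1. The degree is 2 — no degree-1 curve has this shape.
2. From the visible intercepts: it misses every integer gridline on the y-axis.
3. Matching integer coefficients to the picture gives p.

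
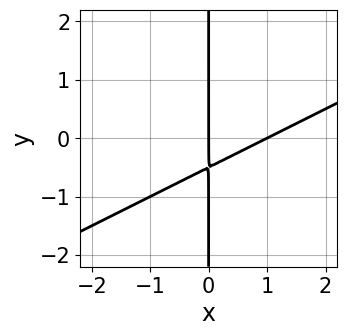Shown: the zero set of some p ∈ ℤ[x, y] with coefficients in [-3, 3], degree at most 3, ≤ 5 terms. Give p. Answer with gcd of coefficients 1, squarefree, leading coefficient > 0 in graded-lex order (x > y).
x^2 - 2*x*y - x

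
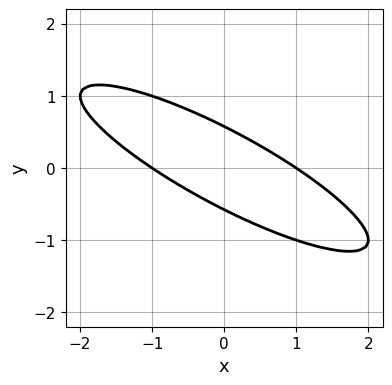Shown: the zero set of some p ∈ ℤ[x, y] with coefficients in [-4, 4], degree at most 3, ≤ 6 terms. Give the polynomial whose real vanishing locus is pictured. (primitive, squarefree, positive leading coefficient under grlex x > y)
1. Degree: the shape is more complex than any degree-1 curve, so deg p = 2.
2. From the visible intercepts: among the integer gridlines, it crosses the x-axis at x ∈ {-1, 1}.
3. Solving for integer coefficients yields p as stated.

x^2 + 3*x*y + 3*y^2 - 1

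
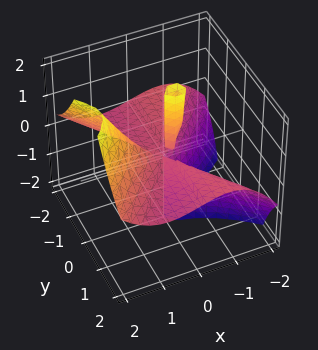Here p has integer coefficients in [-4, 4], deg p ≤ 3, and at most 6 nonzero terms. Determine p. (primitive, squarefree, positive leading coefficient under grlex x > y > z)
2*x^3 - x^2*z - x*y^2 - 3*y^2*z - x*z

First, the picture has 2 separate pieces. They look like related sheets of one shape, so recover p as a whole.
Next, deg p = 3. No degree-2 surface has this shape.
Then, observable constraints: the visible z-axis segment lies entirely on the surface; the visible y-axis segment lies entirely on the surface; it crosses the x-axis at the gridline x = 0.
Finally, fitting integer coefficients to these (and the overall shape) gives p.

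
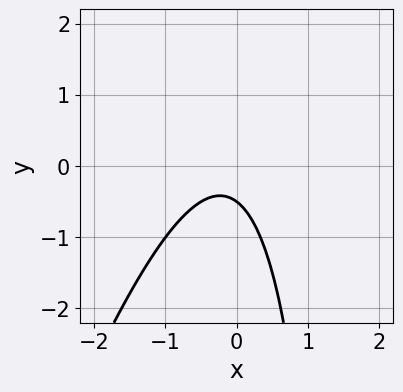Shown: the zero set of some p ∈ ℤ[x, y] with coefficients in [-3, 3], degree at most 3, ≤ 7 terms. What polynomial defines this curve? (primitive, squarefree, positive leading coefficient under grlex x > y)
3*x^2 - x*y + x + 2*y + 1

deg p = 2.
Observable constraints: the curve avoids every integer x-axis point in the box.
Fitting integer coefficients to these (and the overall shape) gives p.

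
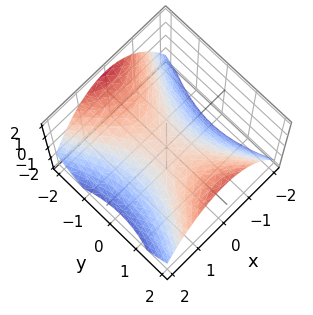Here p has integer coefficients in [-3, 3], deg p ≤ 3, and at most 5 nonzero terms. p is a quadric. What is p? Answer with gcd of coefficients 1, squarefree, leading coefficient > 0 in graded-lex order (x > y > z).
2*x^2 - y^2 + 3*z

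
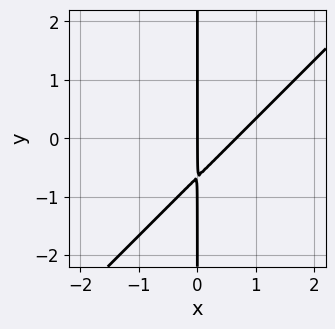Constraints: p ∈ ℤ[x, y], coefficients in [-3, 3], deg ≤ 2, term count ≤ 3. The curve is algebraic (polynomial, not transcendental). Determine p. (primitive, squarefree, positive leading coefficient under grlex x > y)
3*x^2 - 3*x*y - 2*x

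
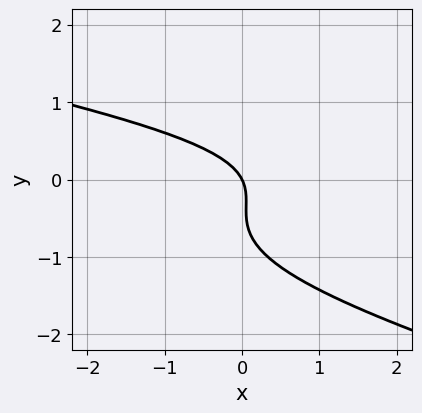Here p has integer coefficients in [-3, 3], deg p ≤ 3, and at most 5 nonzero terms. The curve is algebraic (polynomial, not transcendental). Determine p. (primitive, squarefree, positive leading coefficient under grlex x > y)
First, the degree is 3 — the shape is more complex than any degree-2 curve.
Then, from the visible intercepts: it meets the y-axis at y = 0 (among the integer gridlines); one x-axis crossing is at x = 0.
Finally, fitting integer coefficients to these (and the overall shape) gives p.

x*y^2 + 3*y^3 + 3*y^2 + 2*x + y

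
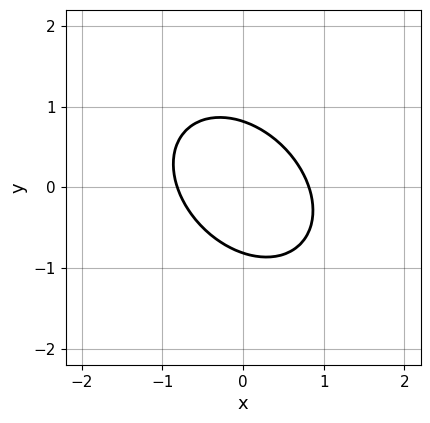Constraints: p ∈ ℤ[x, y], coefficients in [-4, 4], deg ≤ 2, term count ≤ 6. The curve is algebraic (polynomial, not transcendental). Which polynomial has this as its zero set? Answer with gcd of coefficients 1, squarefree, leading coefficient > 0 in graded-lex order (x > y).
First, the degree is 2 — the shape is more complex than any degree-1 curve.
Finally, solving for integer coefficients yields p as stated.

3*x^2 + 2*x*y + 3*y^2 - 2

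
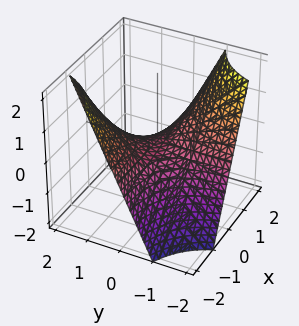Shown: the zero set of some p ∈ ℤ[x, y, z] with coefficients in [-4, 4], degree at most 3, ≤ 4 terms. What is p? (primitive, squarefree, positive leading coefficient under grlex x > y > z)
(a) The degree is 2 — a hyperbolic paraboloid; a quadric.
(b) From the visible intercepts: every point of the y-axis in the box is on the surface; it crosses the z-axis at the gridline z = 0; every point of the x-axis in the box is on the surface.
(c) Assembling these constraints gives the stated polynomial.

x*y + z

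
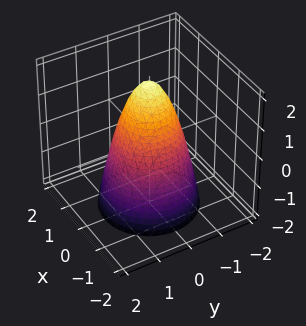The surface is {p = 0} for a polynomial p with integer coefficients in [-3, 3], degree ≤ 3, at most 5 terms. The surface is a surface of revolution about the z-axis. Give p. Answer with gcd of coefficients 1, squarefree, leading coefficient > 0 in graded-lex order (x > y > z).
(a) The degree is 2 — no degree-1 surface has this shape.
(b) Symmetries: the surface is invariant under rotation about z: p = q(x² + y², z).
(c) Checking where it meets the axes: it meets the z-axis at z = 2 (among the integer gridlines); the x-axis gridline crossings are at x ∈ {-1, 1}; a circular section at z = 0 has radius exactly 1; among the integer gridlines, it crosses the y-axis at y ∈ {-1, 1}.
(d) The integer polynomial consistent with all of this is the stated p.

2*x^2 + 2*y^2 + z - 2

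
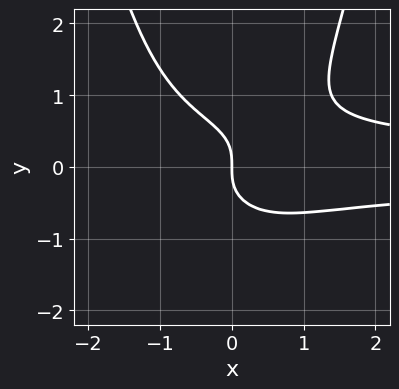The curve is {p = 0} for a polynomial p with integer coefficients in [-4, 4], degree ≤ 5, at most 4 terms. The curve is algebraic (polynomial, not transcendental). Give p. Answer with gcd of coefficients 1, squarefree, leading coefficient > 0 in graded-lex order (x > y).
(a) Degree: no degree-3 curve has this shape, so deg p = 4.
(b) Checking where it meets the axes: it meets the y-axis at y = 0 (among the integer gridlines); it crosses the x-axis at the gridline x = 0.
(c) Fitting integer coefficients to these (and the overall shape) gives p.

3*x^2*y^2 - 3*y^3 - 2*x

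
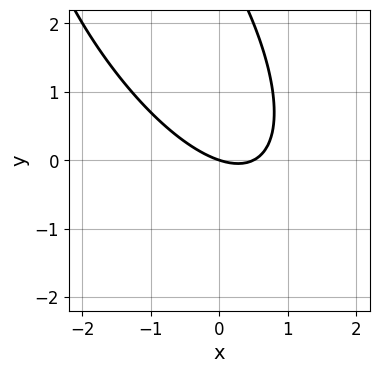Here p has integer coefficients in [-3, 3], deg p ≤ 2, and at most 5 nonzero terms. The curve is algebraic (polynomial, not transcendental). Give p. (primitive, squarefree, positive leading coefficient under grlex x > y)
2*x^2 + 2*x*y + y^2 - x - 3*y

1. deg p = 2. A generic line meets the curve in up to 2 points.
2. From the axis intercepts and sections: it meets the x-axis at x = 0 (among the integer gridlines); it crosses the y-axis at the gridline y = 0.
3. Assembling these constraints gives the stated polynomial.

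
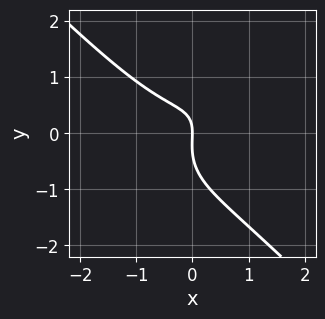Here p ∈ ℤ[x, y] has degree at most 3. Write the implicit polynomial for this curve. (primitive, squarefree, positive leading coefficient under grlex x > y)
deg p = 3. No degree-2 curve has this shape.
Against the integer gridlines: one x-axis crossing is at x = 0; it meets the y-axis at y = 0 (among the integer gridlines).
Together with the visible shape, these determine p as stated.

3*x^3 + 3*y^3 - 3*x*y + y^2 + 3*x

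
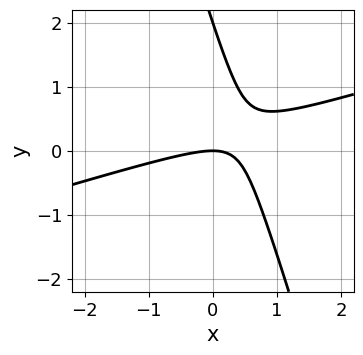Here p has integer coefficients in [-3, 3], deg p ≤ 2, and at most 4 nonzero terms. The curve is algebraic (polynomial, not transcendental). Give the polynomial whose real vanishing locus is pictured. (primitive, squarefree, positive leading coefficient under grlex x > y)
x^2 - 3*x*y - y^2 + 2*y

The degree is 2 — the shape is more complex than any degree-1 curve.
From the axis intercepts and sections: the y-axis gridline crossings are at y ∈ {0, 2}; it meets the x-axis at x = 0 (among the integer gridlines).
Putting this together gives p.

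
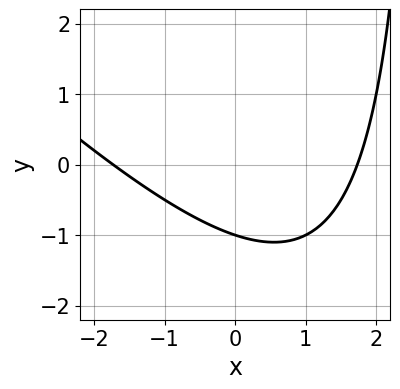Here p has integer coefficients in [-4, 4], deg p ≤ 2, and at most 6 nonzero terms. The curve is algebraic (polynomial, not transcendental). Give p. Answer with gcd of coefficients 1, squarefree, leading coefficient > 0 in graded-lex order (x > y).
First, the degree is 2 — the shape is more complex than any degree-1 curve.
Then, checking where it meets the axes: it crosses the y-axis at the gridline y = -1.
Finally, matching integer coefficients to the picture gives p.

x^2 + x*y - 3*y - 3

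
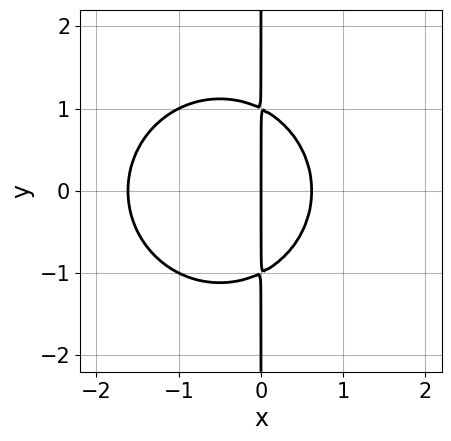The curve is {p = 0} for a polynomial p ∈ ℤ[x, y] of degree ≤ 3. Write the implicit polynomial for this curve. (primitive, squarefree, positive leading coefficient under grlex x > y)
(a) deg p = 3.
(b) Symmetries: mirror symmetry y ↦ −y ⇒ only even powers of y.
(c) Against the integer gridlines: the visible y-axis segment lies entirely on the curve; one x-axis crossing is at x = 0.
(d) Fitting integer coefficients to these (and the overall shape) gives p.

x^3 + x*y^2 + x^2 - x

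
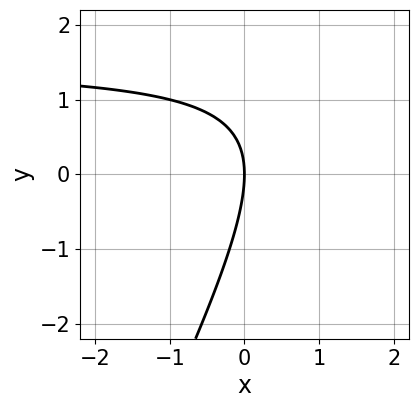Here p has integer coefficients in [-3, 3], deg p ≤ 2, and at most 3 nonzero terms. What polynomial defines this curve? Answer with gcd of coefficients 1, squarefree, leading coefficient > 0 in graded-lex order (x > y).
First, degree: the shape is more complex than any degree-1 curve, so deg p = 2.
Then, reading off the gridlines: it meets the x-axis at x = 0 (among the integer gridlines); one y-axis crossing is at y = 0.
Finally, the integer polynomial consistent with all of this is the stated p.

2*x*y - y^2 - 3*x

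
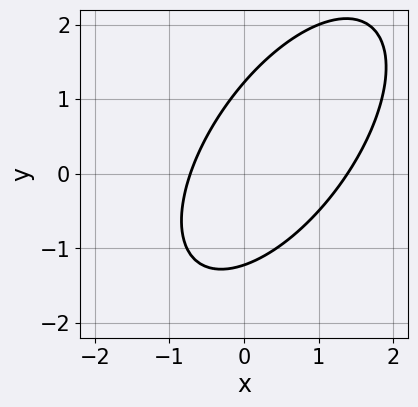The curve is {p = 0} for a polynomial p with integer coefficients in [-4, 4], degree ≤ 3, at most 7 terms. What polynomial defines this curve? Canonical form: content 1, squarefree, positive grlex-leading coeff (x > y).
3*x^2 - 3*x*y + 2*y^2 - 2*x - 3

The degree is 2 — no degree-1 curve has this shape.
Solving for integer coefficients yields p as stated.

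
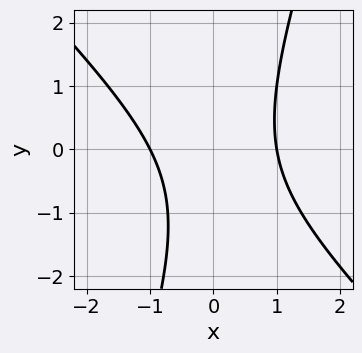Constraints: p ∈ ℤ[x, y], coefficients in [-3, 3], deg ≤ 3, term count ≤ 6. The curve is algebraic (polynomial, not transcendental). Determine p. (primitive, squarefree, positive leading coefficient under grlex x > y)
3*x^2 + 2*x*y - y^2 - y - 3

(a) deg p = 2. A generic line meets the curve in up to 2 points.
(b) Observable constraints: it misses every integer gridline on the y-axis; among the integer gridlines, it crosses the x-axis at x ∈ {-1, 1}.
(c) Together with the visible shape, these determine p as stated.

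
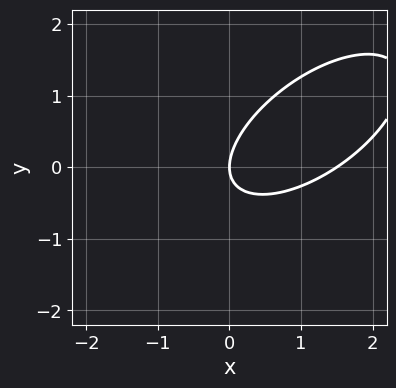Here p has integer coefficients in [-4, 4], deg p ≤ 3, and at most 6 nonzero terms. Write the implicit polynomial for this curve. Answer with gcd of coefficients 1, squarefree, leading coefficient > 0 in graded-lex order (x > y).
2*x^2 - 3*x*y + 3*y^2 - 3*x

(a) Degree: the shape is more complex than any degree-1 curve, so deg p = 2.
(b) Observable constraints: it crosses the y-axis at the gridline y = 0; one x-axis crossing is at x = 0.
(c) Putting this together gives p.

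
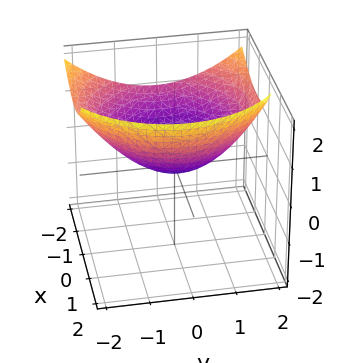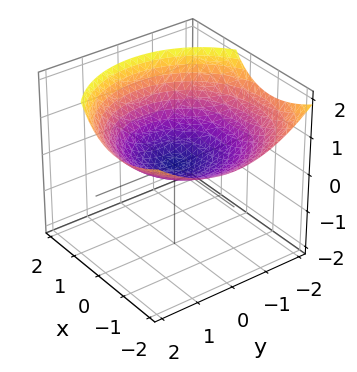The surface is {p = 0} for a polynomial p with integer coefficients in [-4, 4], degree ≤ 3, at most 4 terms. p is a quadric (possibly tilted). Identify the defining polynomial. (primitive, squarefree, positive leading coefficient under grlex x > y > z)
x^2 + x*z + y^2 - 3*z

(a) Degree: no degree-1 surface has this shape, so deg p = 2.
(b) Checking where it meets the axes: one z-axis crossing is at z = 0; one y-axis crossing is at y = 0; it crosses the x-axis at the gridline x = 0.
(c) Together with the visible shape, these determine p as stated.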